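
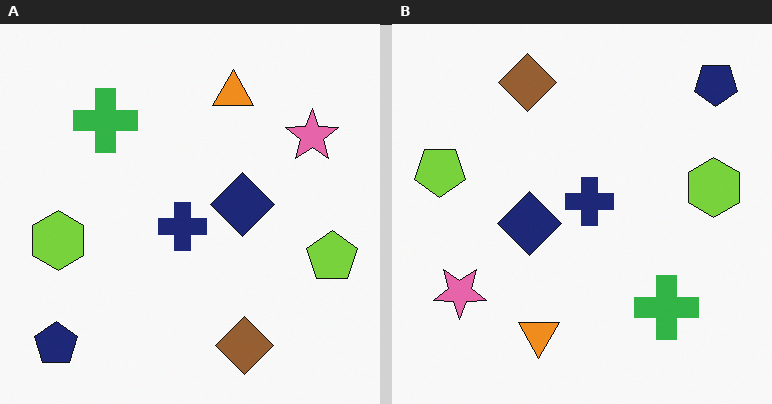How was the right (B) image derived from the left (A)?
The transformation is: rotated 180°.

The navy pentagon sits in the bottom-left of the left (A) image and the top-right of the right (B) — consistent with a whole-image 180° rotation.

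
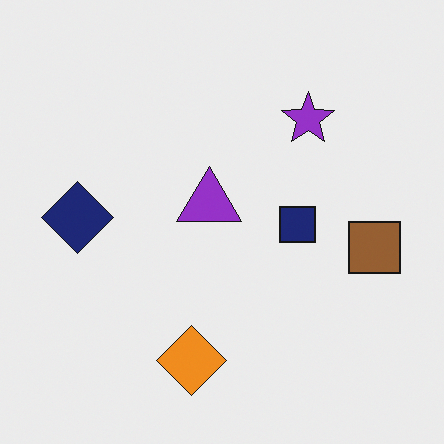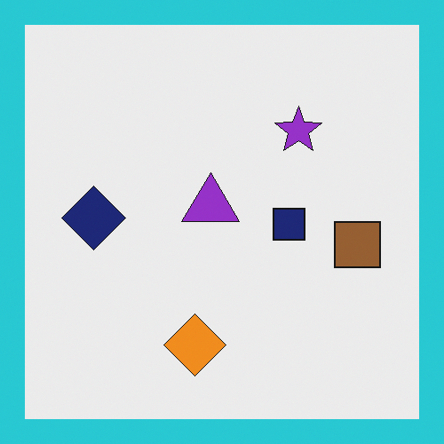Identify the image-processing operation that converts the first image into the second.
The transformation is: framed with a cyan border.

A solid cyan frame runs around the edge of the second image, with the content slightly shrunk inside it.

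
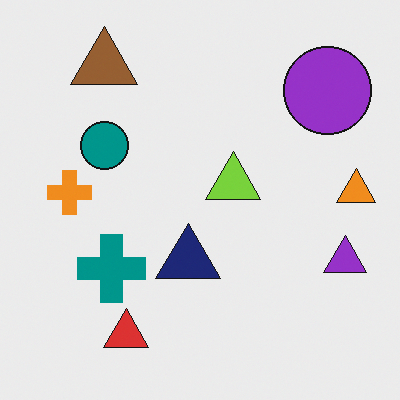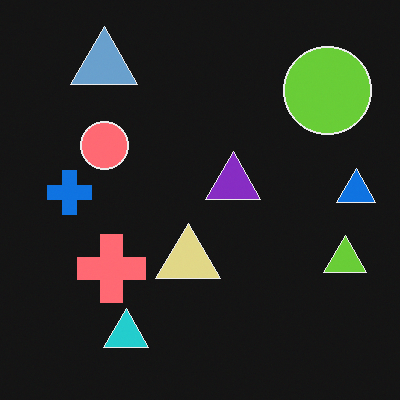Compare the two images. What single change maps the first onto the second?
It was color-inverted (negative).

The light background has become dark and every shape's color is its complement — a photographic negative.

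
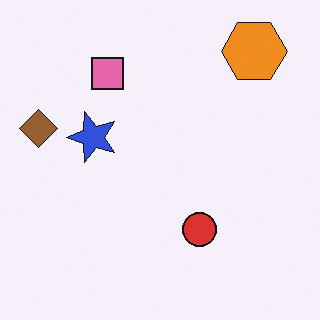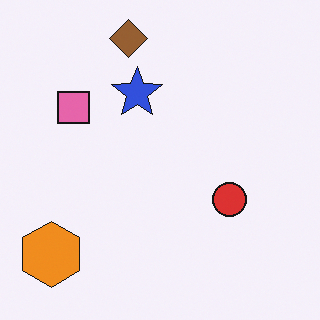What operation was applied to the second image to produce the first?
It was transposed (reflected across the top-left ↔ bottom-right diagonal).

Shapes have swapped their row and column positions — what was in the top-right is now in the bottom-left — a diagonal reflection.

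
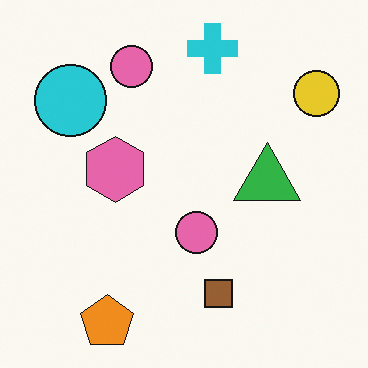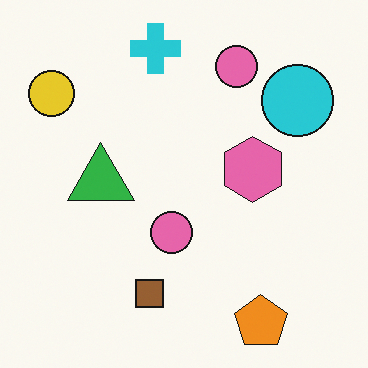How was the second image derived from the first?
It was flipped horizontally (left ↔ right).

The yellow circle is in the top-right of the first image and the top-left of the second — shapes on opposite sides of the vertical midline have swapped in a mirror flip.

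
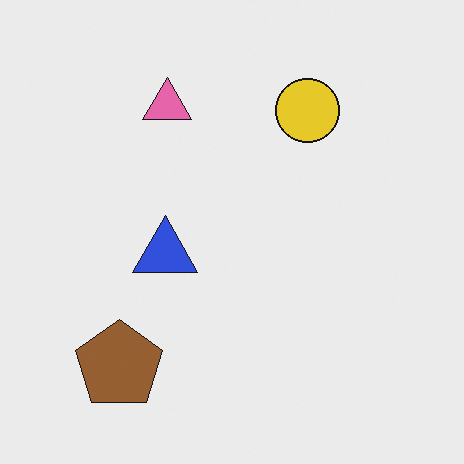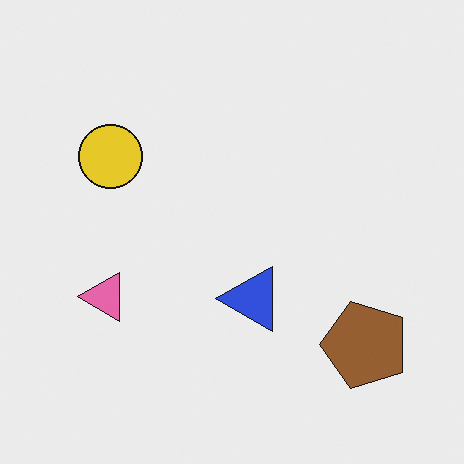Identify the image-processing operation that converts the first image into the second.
The second image is the first rotated 90° counter-clockwise.

The brown pentagon sits in the bottom-left of the first image and the bottom-right of the second — consistent with a whole-image 90° counter-clockwise rotation.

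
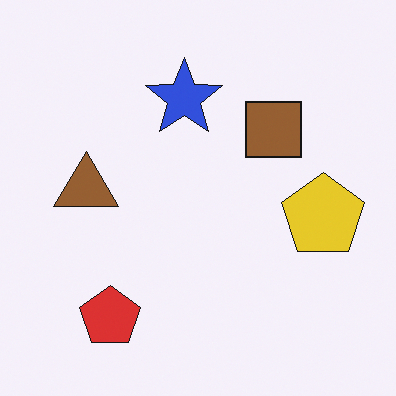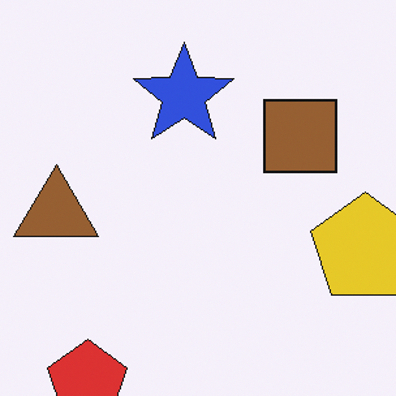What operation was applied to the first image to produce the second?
The second image is the first cropped to a modestly smaller region and rescaled.

The visible shapes are larger and the field of view is narrower; shapes near the original edges may be partly or wholly outside the frame — a crop-and-rescale.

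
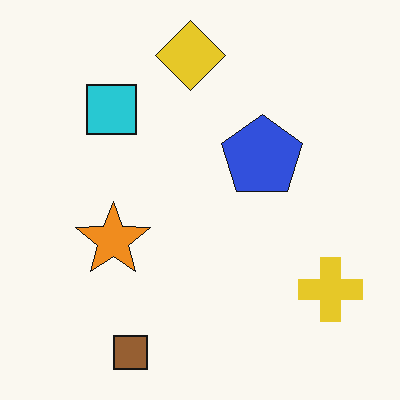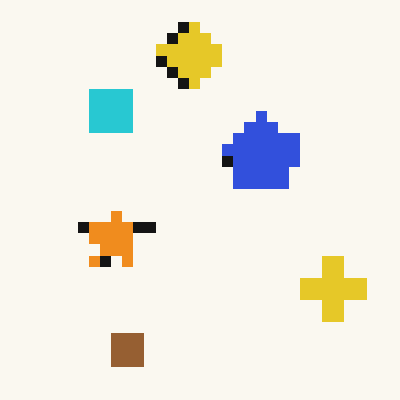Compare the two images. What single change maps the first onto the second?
The second image is the first coarsely pixelated.

Shapes are reduced to large square blocks; fine edges and outlines are lost — a downscale-then-upscale (mosaic) effect.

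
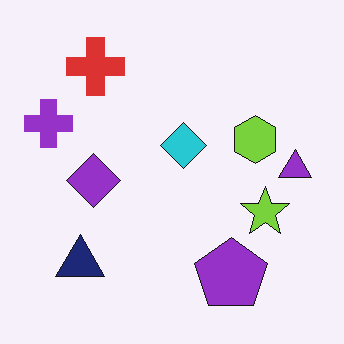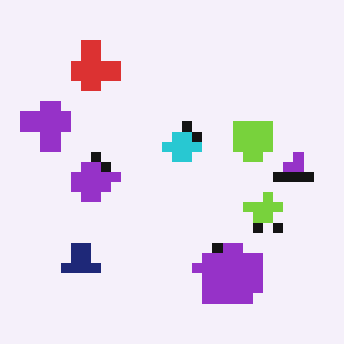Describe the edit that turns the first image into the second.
It was heavily pixelated into large blocks.

Shapes are reduced to large square blocks; fine edges and outlines are lost — a downscale-then-upscale (mosaic) effect.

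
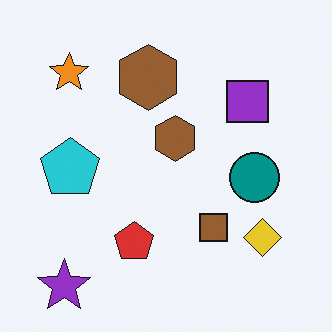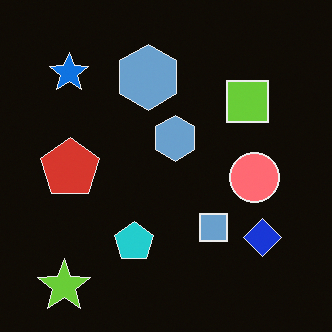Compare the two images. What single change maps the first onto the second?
The image was color-inverted (negative).

The light background has become dark and every shape's color is its complement — a photographic negative.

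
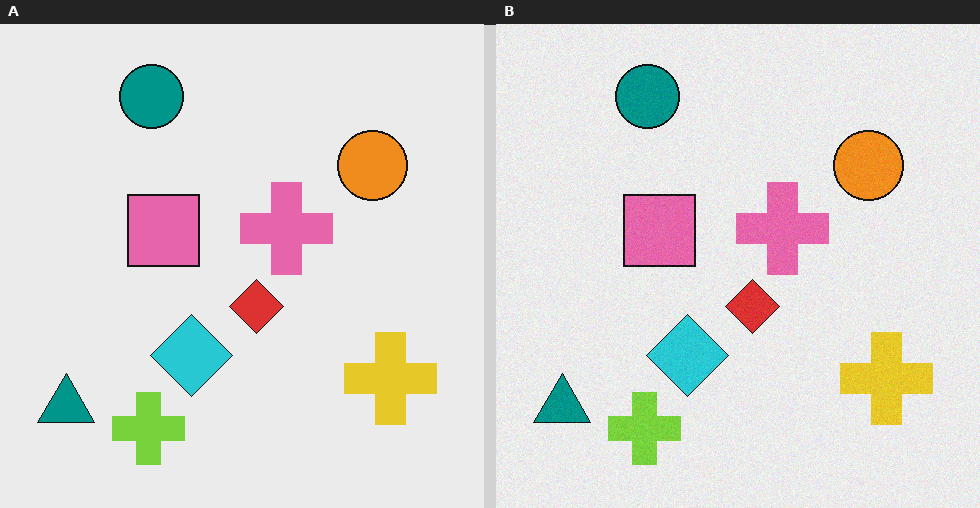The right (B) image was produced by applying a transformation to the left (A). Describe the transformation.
This is the original image degraded with subtle gaussian noise.

Random speckle covers the whole image, including the flat background.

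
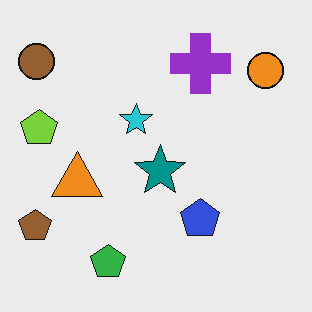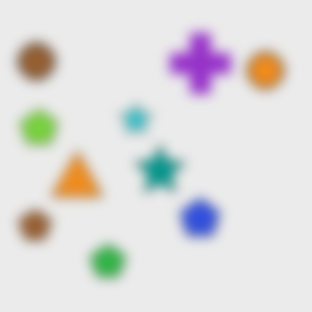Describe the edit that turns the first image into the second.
The image was heavily blurred.

Shape edges and outlines are uniformly softened across the whole image.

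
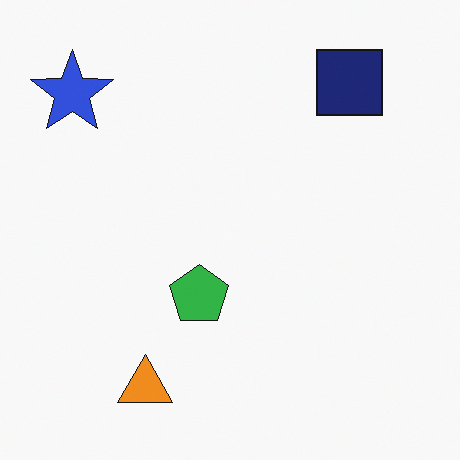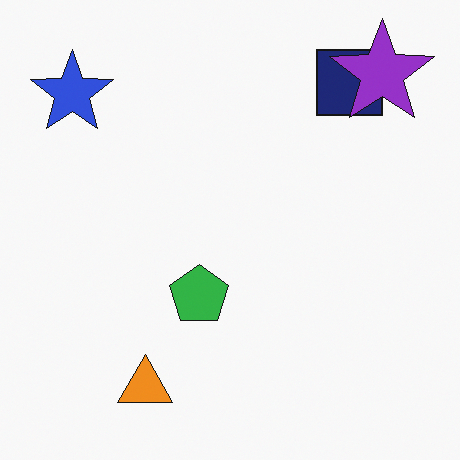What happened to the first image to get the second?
The second image is the first overlaid with an additional purple star.

A purple star appears in the second image that is absent from the first.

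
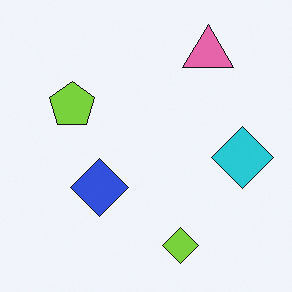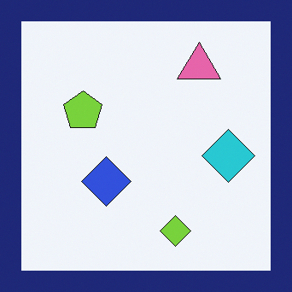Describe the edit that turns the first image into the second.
This is the original image framed with a navy border.

A solid navy frame runs around the edge of the second image, with the content slightly shrunk inside it.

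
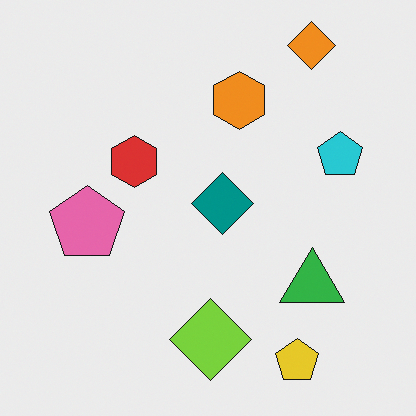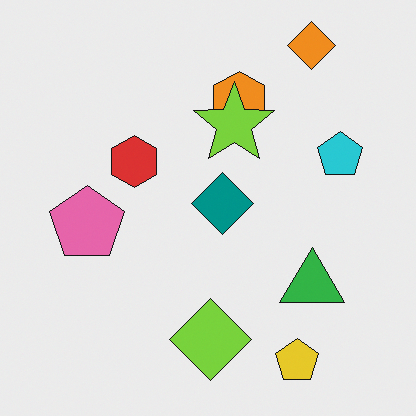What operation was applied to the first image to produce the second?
The image was overlaid with an additional lime star.

A lime star appears in the second image that is absent from the first.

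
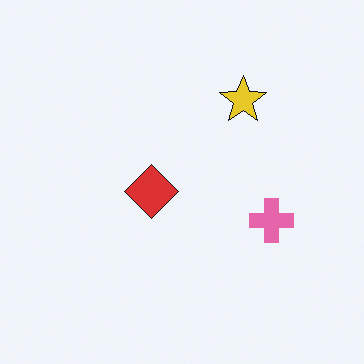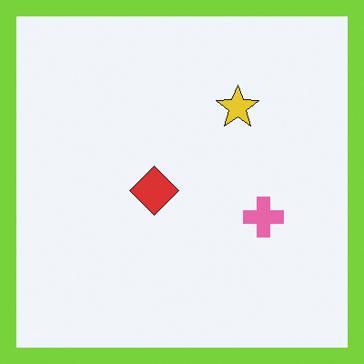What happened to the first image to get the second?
The image was framed with a lime border.

A solid lime frame runs around the edge of the second image, with the content slightly shrunk inside it.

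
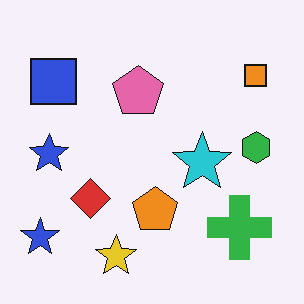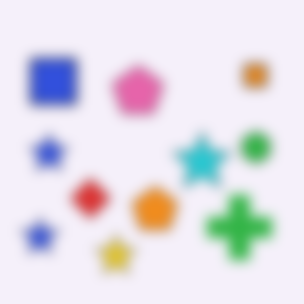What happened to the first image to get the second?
Heavily blurred.

Shape edges and outlines are uniformly softened across the whole image.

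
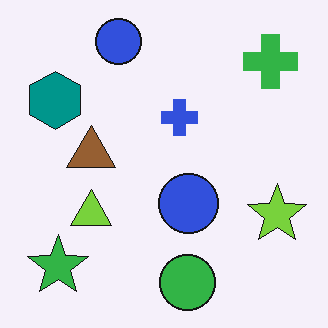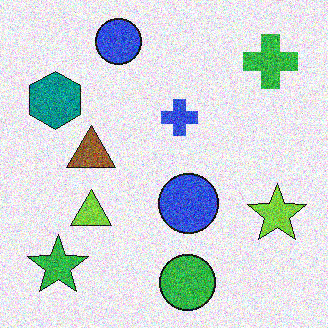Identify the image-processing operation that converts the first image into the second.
The second image is the first degraded with a thick layer of grain.

Random speckle covers the whole image, including the flat background.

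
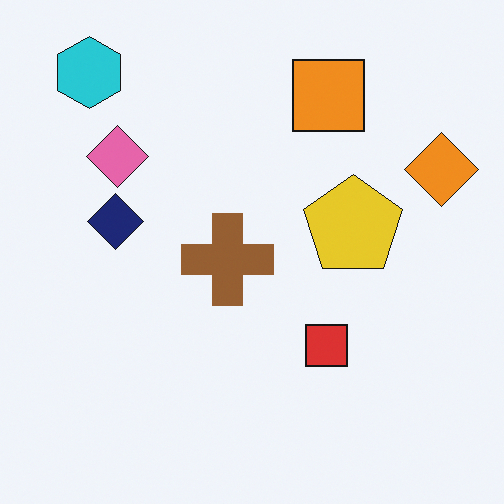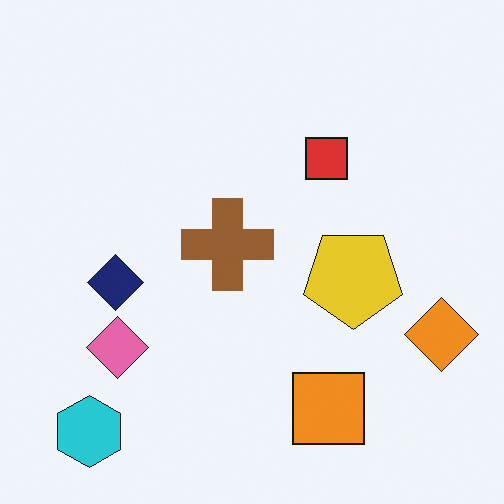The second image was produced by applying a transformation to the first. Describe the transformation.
Flipped vertically (top ↔ bottom).

The cyan hexagon is in the top-left of the first image and the bottom-left of the second — shapes on opposite sides of the horizontal midline have swapped in a mirror flip.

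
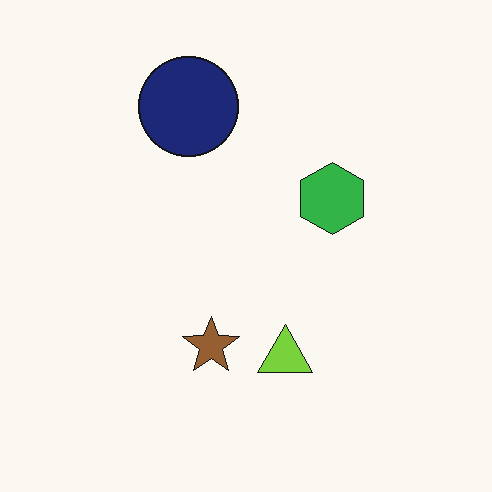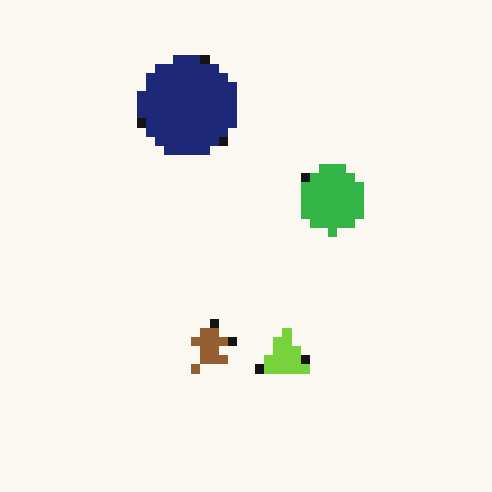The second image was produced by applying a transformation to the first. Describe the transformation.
The second image is the first heavily pixelated into large blocks.

Shapes are reduced to large square blocks; fine edges and outlines are lost — a downscale-then-upscale (mosaic) effect.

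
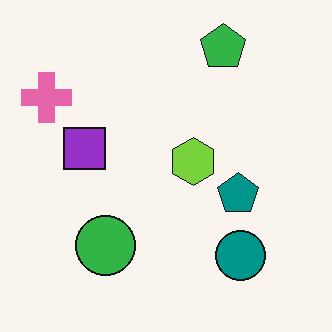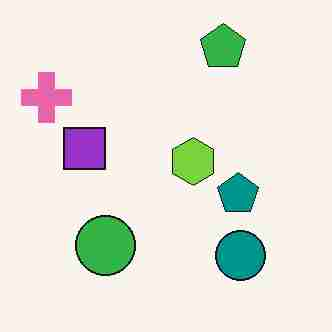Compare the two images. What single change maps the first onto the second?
This is the original image heavily JPEG-compressed with obvious blocking artifacts.

Blocky 8×8 compression artifacts appear around shape edges and the flat background shows ringing — characteristic JPEG degradation.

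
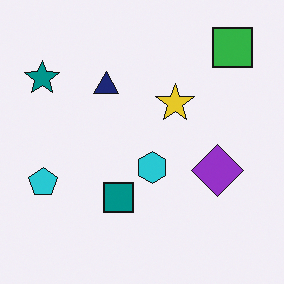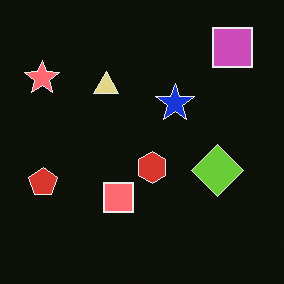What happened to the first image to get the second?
The second image is the first color-inverted (negative).

The light background has become dark and every shape's color is its complement — a photographic negative.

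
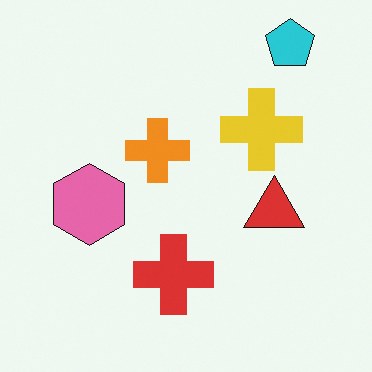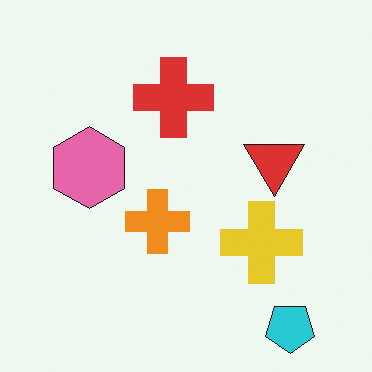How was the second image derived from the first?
This is the original image flipped vertically (top ↔ bottom).

The cyan pentagon is in the top-right of the first image and the bottom-right of the second — shapes on opposite sides of the horizontal midline have swapped in a mirror flip.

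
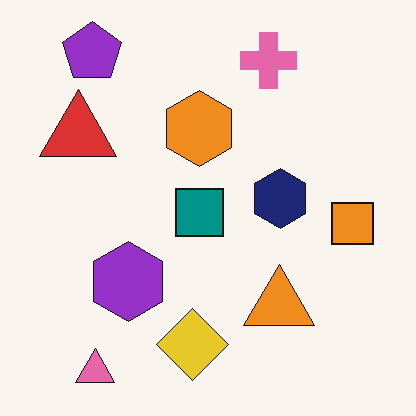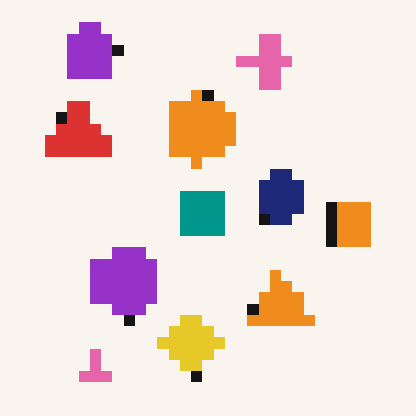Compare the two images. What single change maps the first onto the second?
The transformation is: coarsely pixelated.

Shapes are reduced to large square blocks; fine edges and outlines are lost — a downscale-then-upscale (mosaic) effect.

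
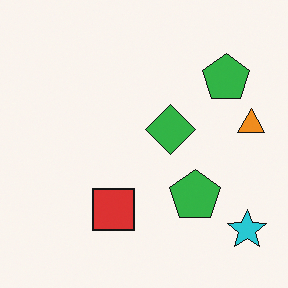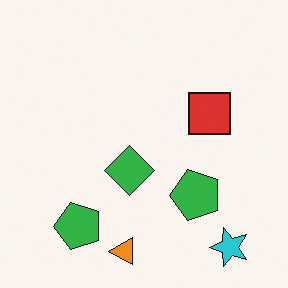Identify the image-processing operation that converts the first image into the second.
This is the original image transposed (reflected across the top-left ↔ bottom-right diagonal).

Shapes have swapped their row and column positions — what was in the top-right is now in the bottom-left — a diagonal reflection.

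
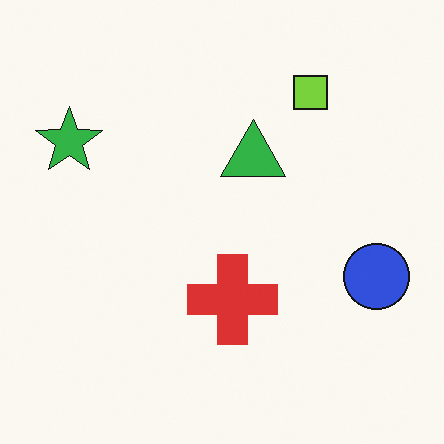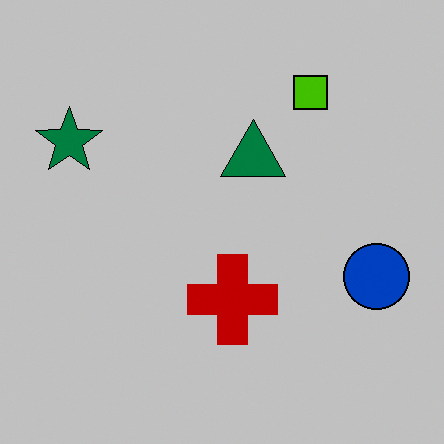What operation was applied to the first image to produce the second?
The transformation is: aggressively posterized.

Each flat color has snapped to a coarser quantized level — most visibly, the near-white background has dropped to a flat grey.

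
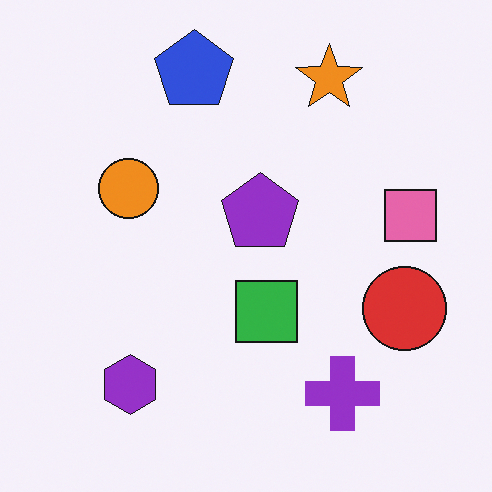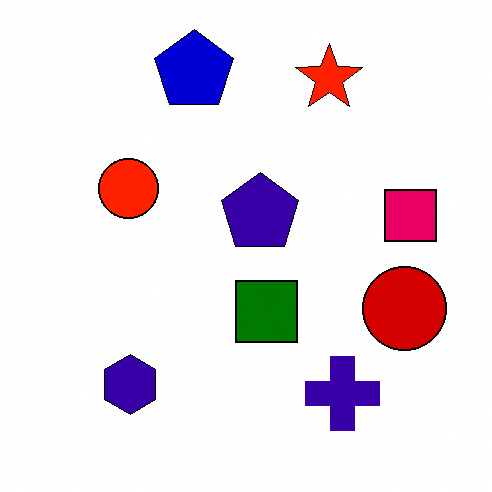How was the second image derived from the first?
The transformation is: given much higher contrast.

Tones are pushed away from mid-grey across the whole image — a global contrast change.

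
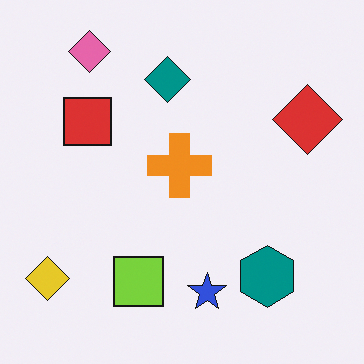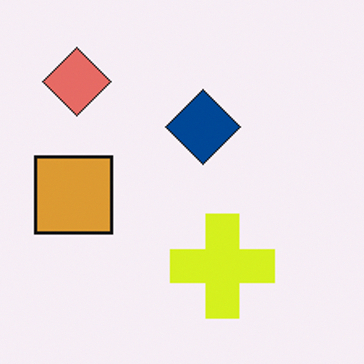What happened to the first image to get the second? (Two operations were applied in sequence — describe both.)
The transformation is: hue-shifted by a small amount, then cropped tightly and scaled back up.

Every shape's color has rotated by the same amount around the hue wheel — a uniform hue shift. The visible shapes are larger and the field of view is narrower; shapes near the original edges may be partly or wholly outside the frame — a crop-and-rescale.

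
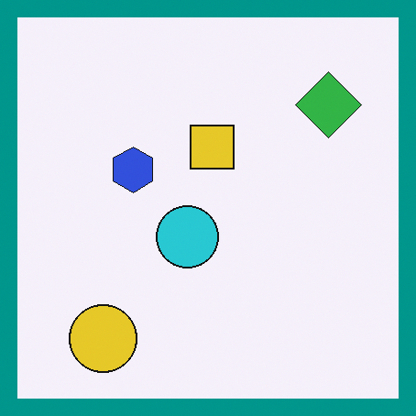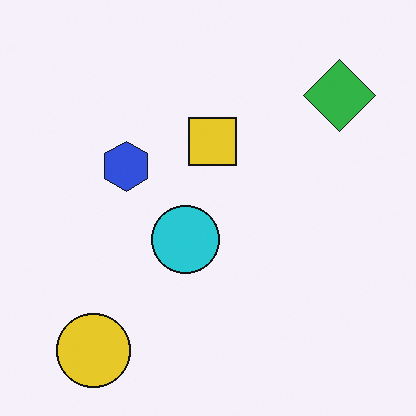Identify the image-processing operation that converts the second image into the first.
It was framed with a teal border.

A solid teal frame runs around the edge of the first image, with the content slightly shrunk inside it.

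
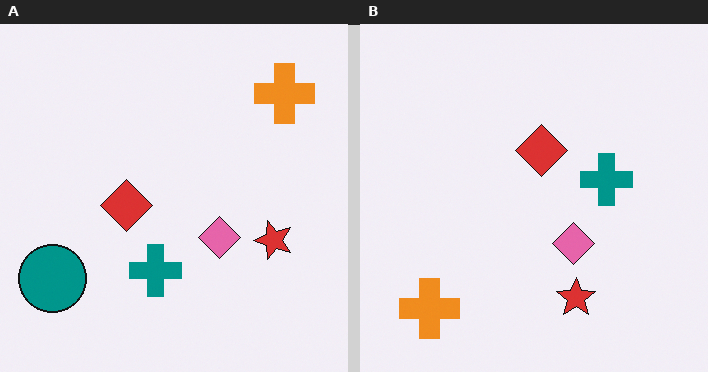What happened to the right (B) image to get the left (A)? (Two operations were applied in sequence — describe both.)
This is the original image transposed (reflected across the top-left ↔ bottom-right diagonal), then overlaid with an additional teal circle.

Shapes have swapped their row and column positions — what was in the top-right is now in the bottom-left — a diagonal reflection. A teal circle appears in the left (A) image that is absent from the right (B).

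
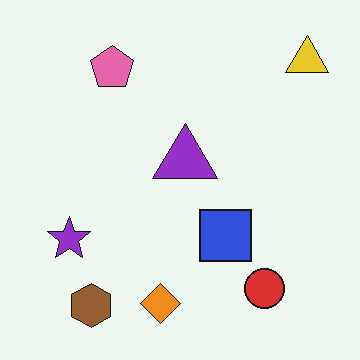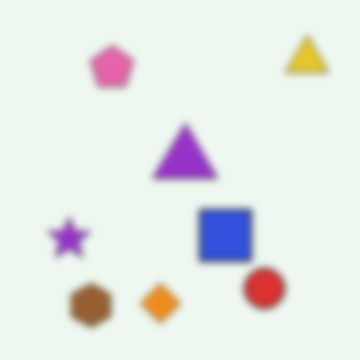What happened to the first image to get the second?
The second image is the first moderately blurred.

Shape edges and outlines are uniformly softened across the whole image.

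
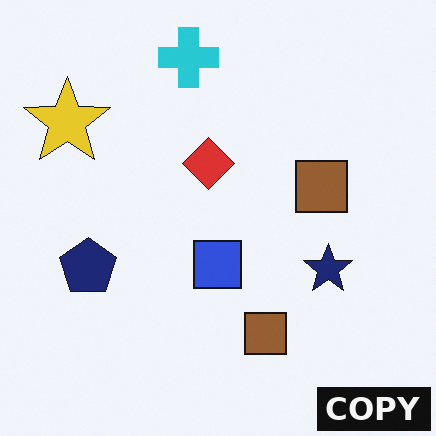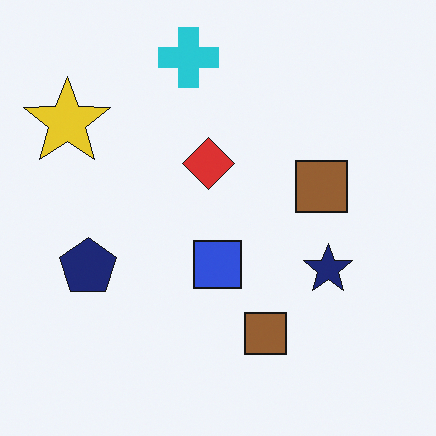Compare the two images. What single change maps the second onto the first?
The first image is the second watermarked with the text "COPY" in the lower-right corner.

A dark label reading "COPY" appears in the lower-right corner.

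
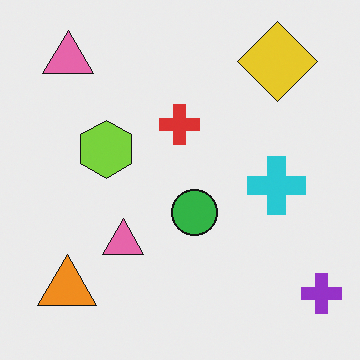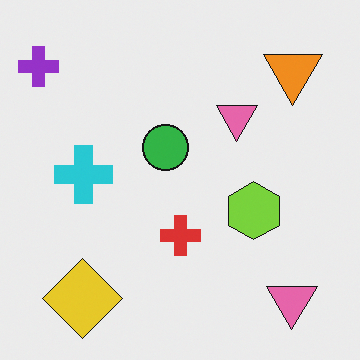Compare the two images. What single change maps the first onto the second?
The image was rotated 180°.

The purple cross sits in the bottom-right of the first image and the top-left of the second — consistent with a whole-image 180° rotation.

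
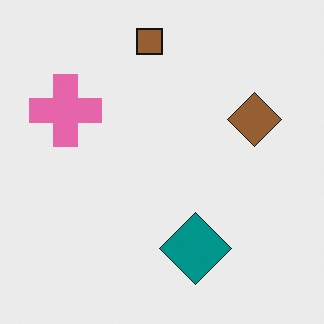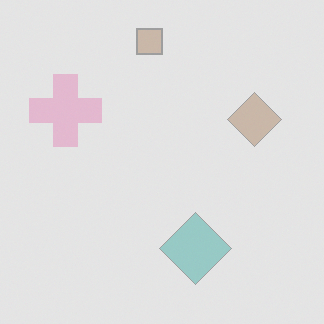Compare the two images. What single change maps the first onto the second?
The image was given much lower contrast.

Tones are pushed toward mid-grey across the whole image — a global contrast change.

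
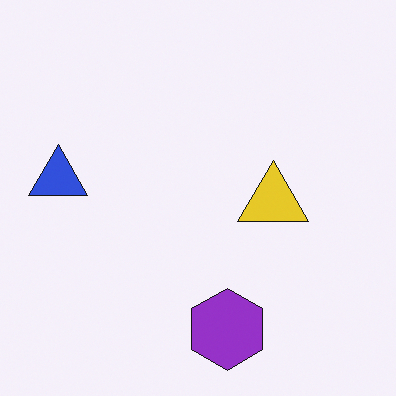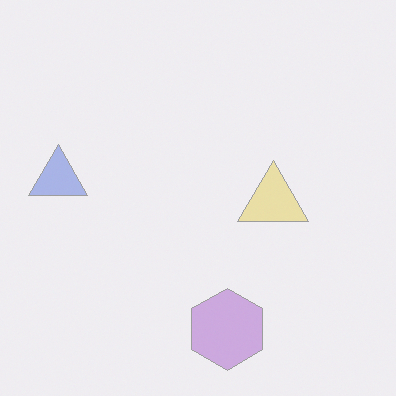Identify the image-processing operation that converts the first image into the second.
This is the original image washed out (contrast reduced).

Tones are pushed toward mid-grey across the whole image — a global contrast change.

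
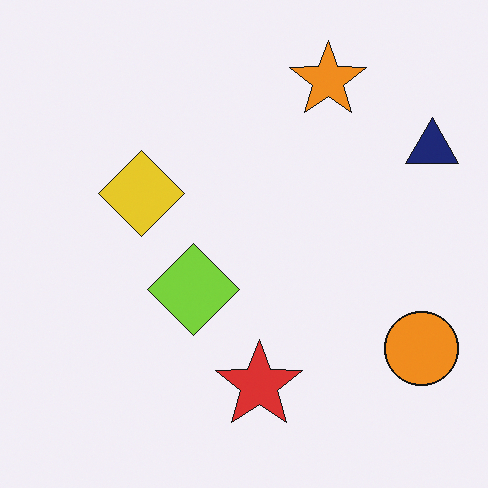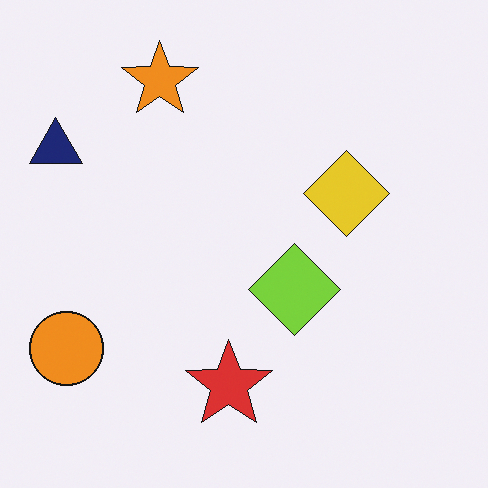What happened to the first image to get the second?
It was flipped horizontally (left ↔ right).

The navy triangle is in the top-right of the first image and the top-left of the second — shapes on opposite sides of the vertical midline have swapped in a mirror flip.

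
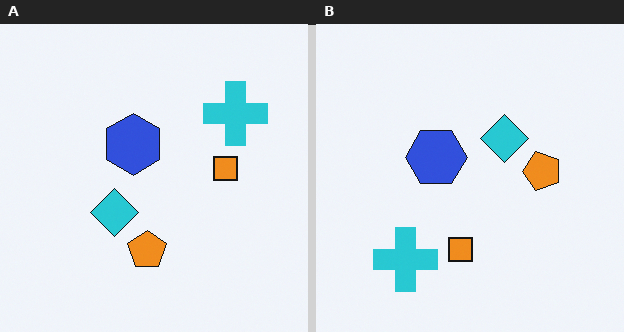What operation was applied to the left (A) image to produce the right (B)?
Transposed (reflected across the top-left ↔ bottom-right diagonal).

Shapes have swapped their row and column positions — what was in the top-right is now in the bottom-left — a diagonal reflection.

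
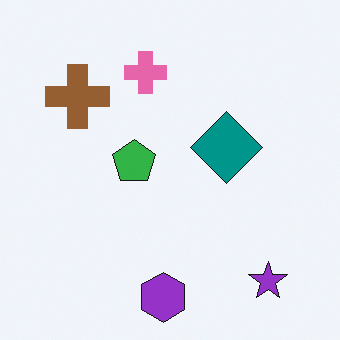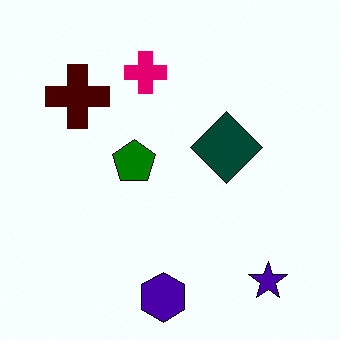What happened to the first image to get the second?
Boosted in contrast.

Tones are pushed away from mid-grey across the whole image — a global contrast change.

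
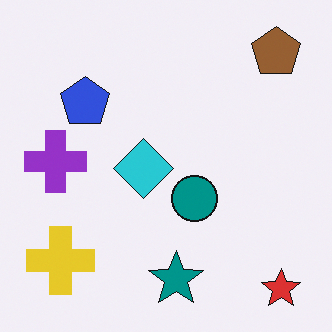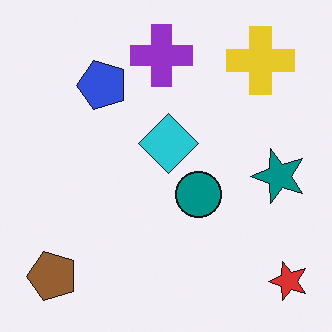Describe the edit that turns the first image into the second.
The second image is the first transposed (reflected across the top-left ↔ bottom-right diagonal).

Shapes have swapped their row and column positions — what was in the top-right is now in the bottom-left — a diagonal reflection.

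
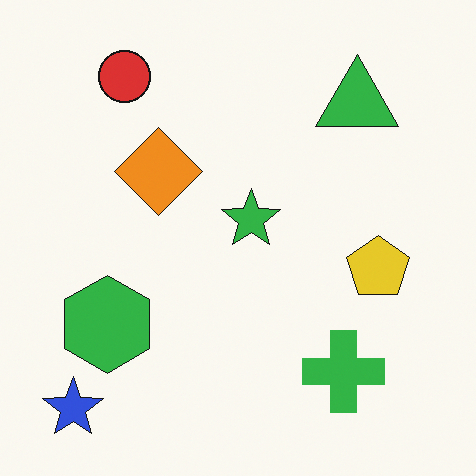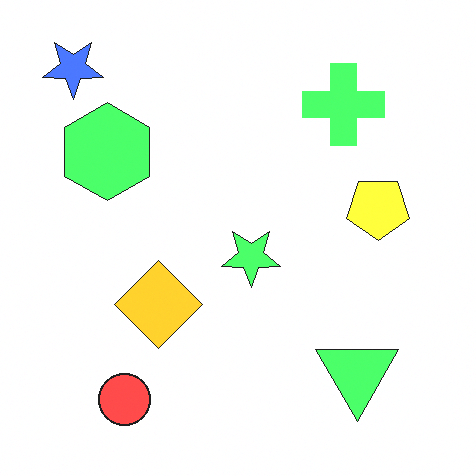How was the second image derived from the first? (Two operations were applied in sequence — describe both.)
Brightened a lot, then flipped vertically (top ↔ bottom).

Every pixel — background and shapes alike — is uniformly brightened. The blue star is in the bottom-left of the first image and the top-left of the second — shapes on opposite sides of the horizontal midline have swapped in a mirror flip.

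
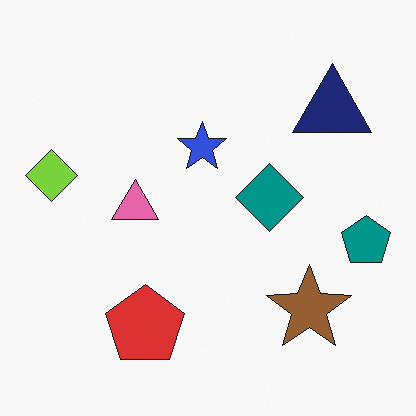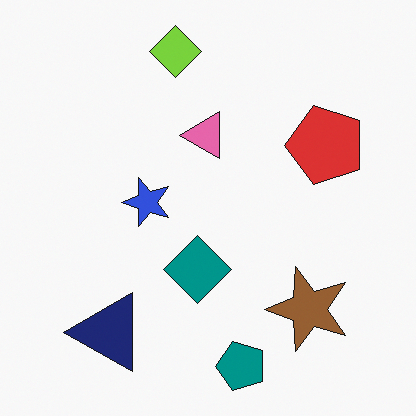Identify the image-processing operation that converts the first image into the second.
Transposed (reflected across the top-left ↔ bottom-right diagonal).

Shapes have swapped their row and column positions — what was in the top-right is now in the bottom-left — a diagonal reflection.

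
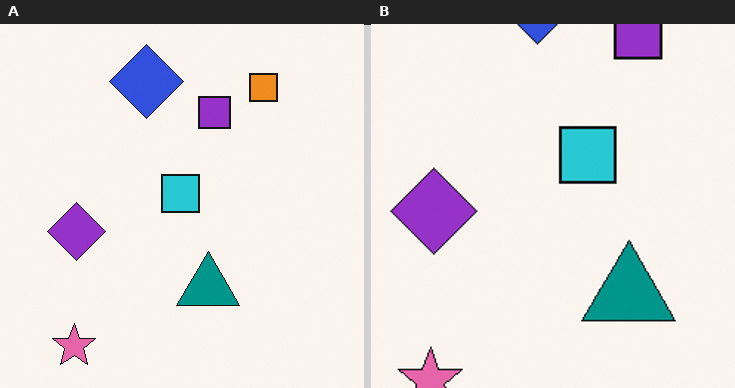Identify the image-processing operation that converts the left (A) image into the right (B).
It was cropped to a modestly smaller region and rescaled.

The visible shapes are larger and the field of view is narrower; shapes near the original edges may be partly or wholly outside the frame — a crop-and-rescale.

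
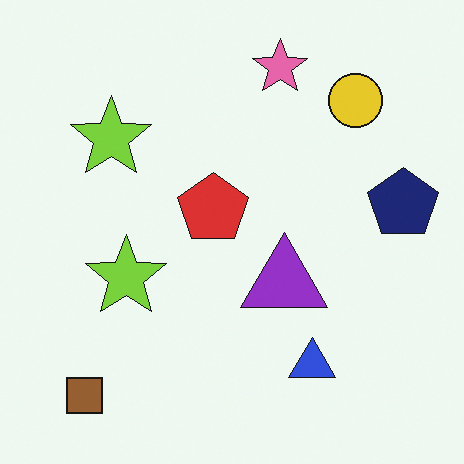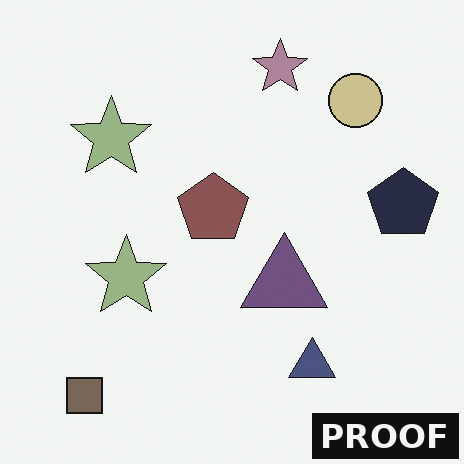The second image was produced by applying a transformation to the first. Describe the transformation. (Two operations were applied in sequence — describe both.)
The second image is the first heavily desaturated, then watermarked with the text "PROOF" in the lower-right corner.

All colors are more muted and greyish — a global saturation change. A dark label reading "PROOF" appears in the lower-right corner.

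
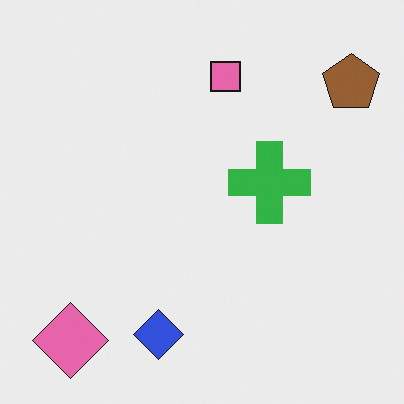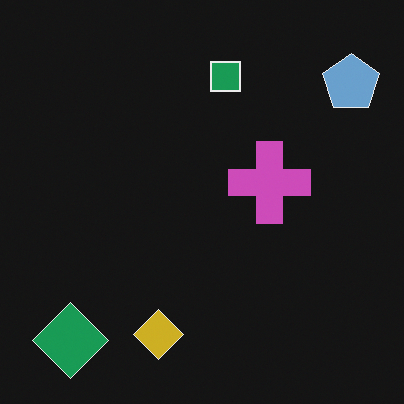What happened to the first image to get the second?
The image was color-inverted (negative).

The light background has become dark and every shape's color is its complement — a photographic negative.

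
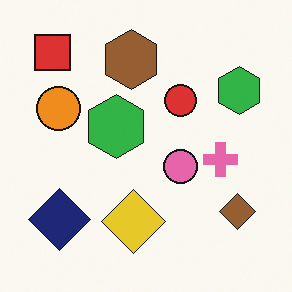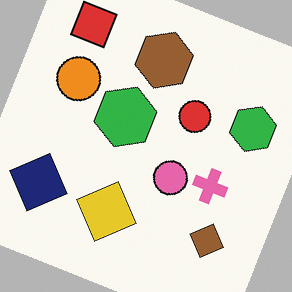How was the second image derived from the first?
Rotated clockwise by a clearly visible amount.

Every shape is tilted by the same angle and the image corners show triangular fill wedges — a whole-image rotation by a non-right angle.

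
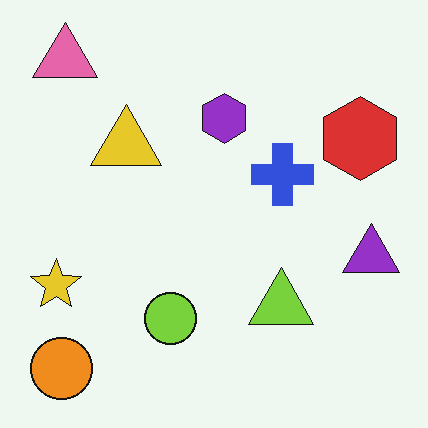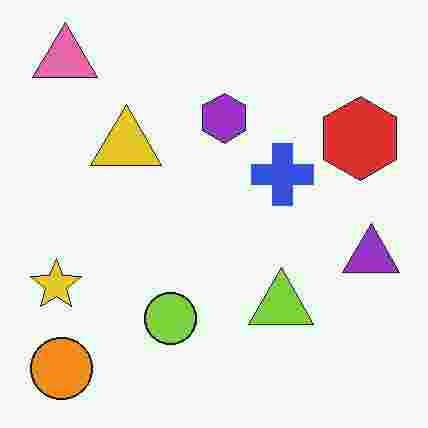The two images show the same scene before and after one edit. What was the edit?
This is the original image heavily JPEG-compressed with obvious blocking artifacts.

Blocky 8×8 compression artifacts appear around shape edges and the flat background shows ringing — characteristic JPEG degradation.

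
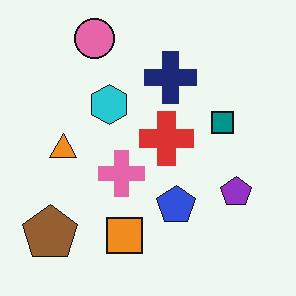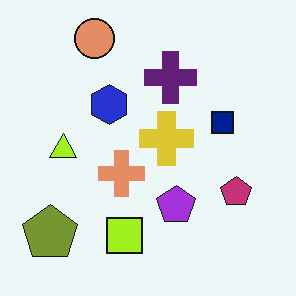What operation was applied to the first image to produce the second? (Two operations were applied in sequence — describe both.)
It was hue-shifted by a small amount, then given moderate JPEG compression.

Every shape's color has rotated by the same amount around the hue wheel — a uniform hue shift. Blocky 8×8 compression artifacts appear around shape edges and the flat background shows ringing — characteristic JPEG degradation.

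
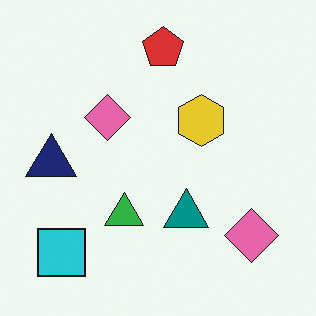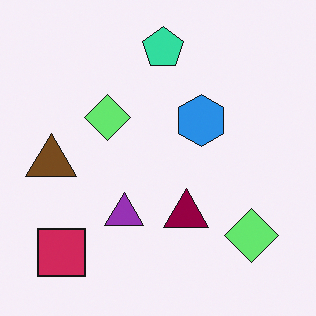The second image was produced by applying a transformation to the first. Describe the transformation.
It was hue-shifted by a large amount.

Every shape's color has rotated by the same amount around the hue wheel — a uniform hue shift.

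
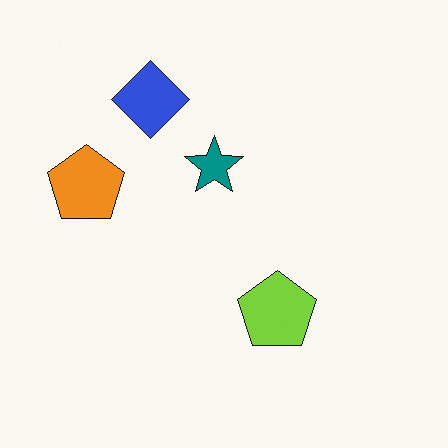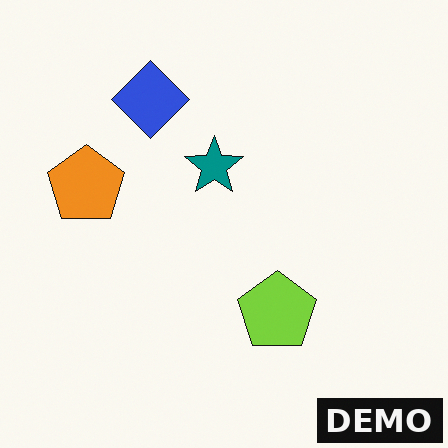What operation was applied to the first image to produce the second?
The second image is the first watermarked with the text "DEMO" in the lower-right corner.

A dark label reading "DEMO" appears in the lower-right corner.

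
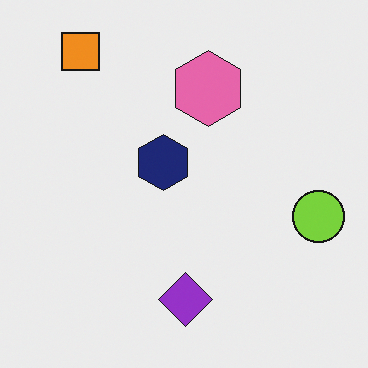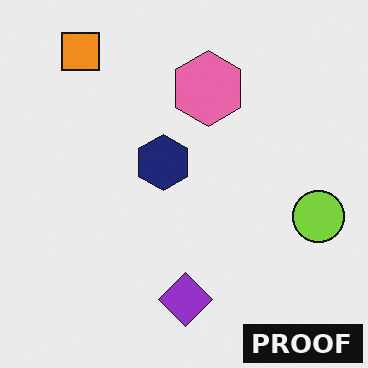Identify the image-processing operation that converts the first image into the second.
Watermarked with the text "PROOF" in the lower-right corner.

A dark label reading "PROOF" appears in the lower-right corner.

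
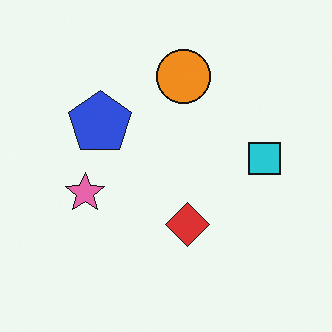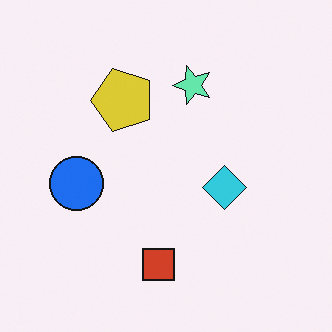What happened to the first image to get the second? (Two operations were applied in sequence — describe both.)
This is the original image hue-shifted through roughly half the color wheel, then transposed (reflected across the top-left ↔ bottom-right diagonal).

Every shape's color has rotated by the same amount around the hue wheel — a uniform hue shift. Shapes have swapped their row and column positions — what was in the top-right is now in the bottom-left — a diagonal reflection.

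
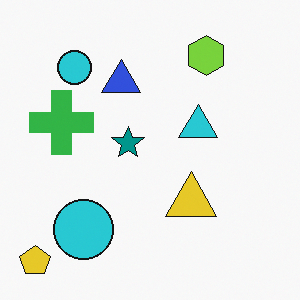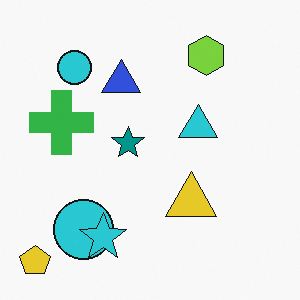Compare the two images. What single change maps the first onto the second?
It was overlaid with an additional cyan star.

A cyan star appears in the second image that is absent from the first.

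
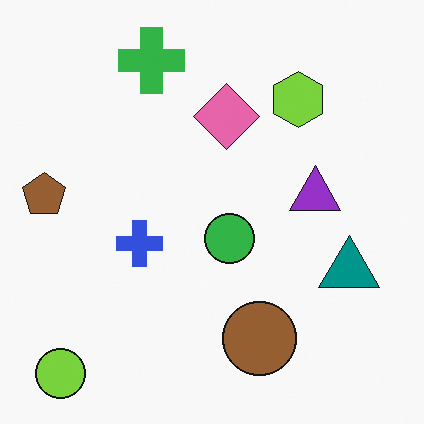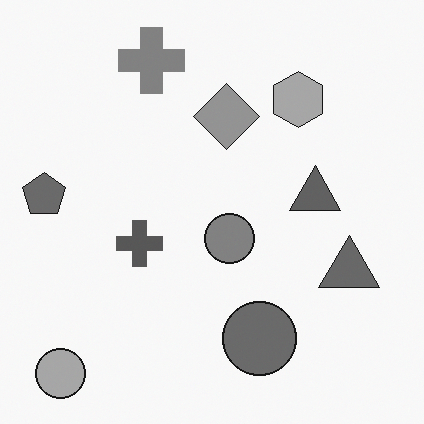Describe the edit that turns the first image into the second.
The second image is the first converted to grayscale.

All color is removed — every shape is now a shade of grey.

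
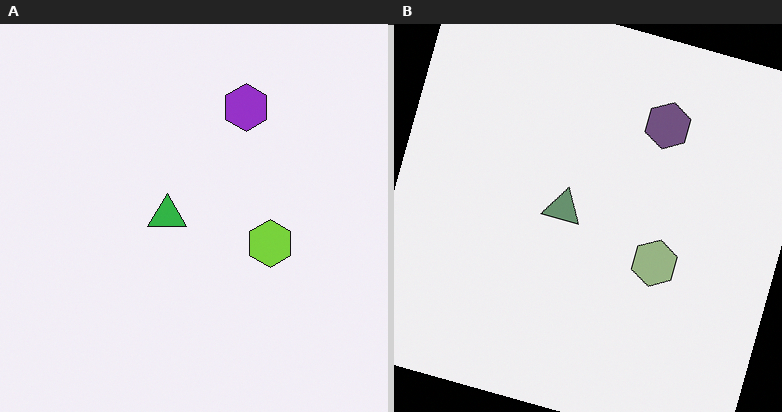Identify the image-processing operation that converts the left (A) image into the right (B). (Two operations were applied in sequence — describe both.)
The transformation is: rotated clockwise by a clearly visible amount, then heavily desaturated.

Every shape is tilted by the same angle and the image corners show triangular fill wedges — a whole-image rotation by a non-right angle. All colors are more muted and greyish — a global saturation change.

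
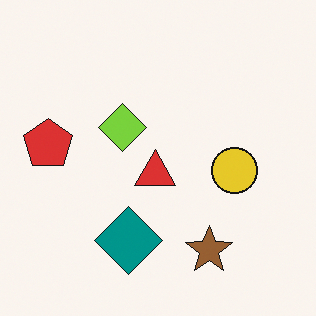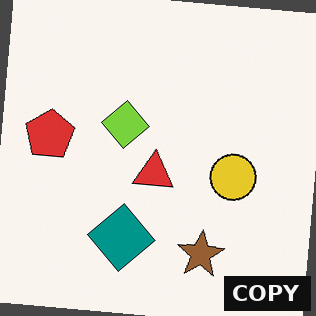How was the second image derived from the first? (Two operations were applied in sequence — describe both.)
The second image is the first rotated clockwise by a few degrees, then watermarked with the text "COPY" in the lower-right corner.

Every shape is tilted by the same angle and the image corners show triangular fill wedges — a whole-image rotation by a non-right angle. A dark label reading "COPY" appears in the lower-right corner.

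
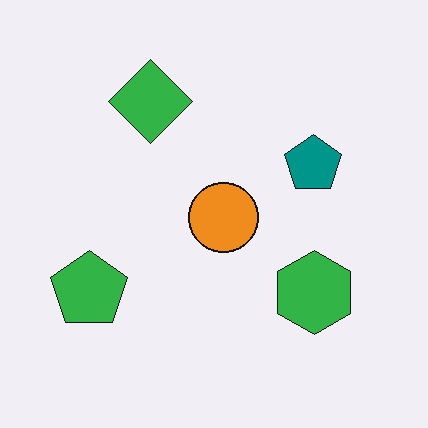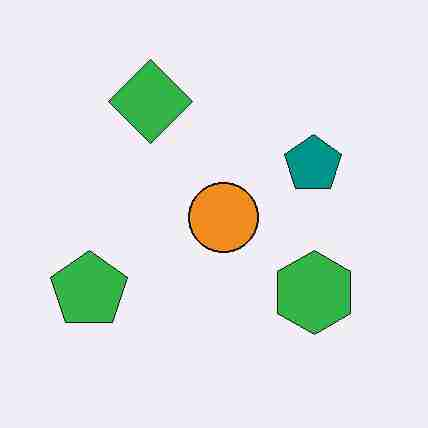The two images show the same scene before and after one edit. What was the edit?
Heavily JPEG-compressed with obvious blocking artifacts.

Blocky 8×8 compression artifacts appear around shape edges and the flat background shows ringing — characteristic JPEG degradation.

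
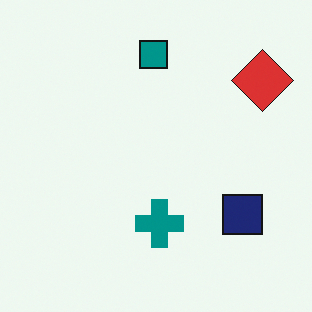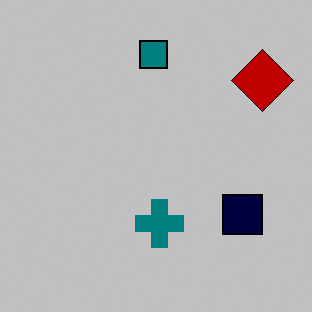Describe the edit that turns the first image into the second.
The image was heavily posterized to just a handful of flat colors.

Each flat color has snapped to a coarser quantized level — most visibly, the near-white background has dropped to a flat grey.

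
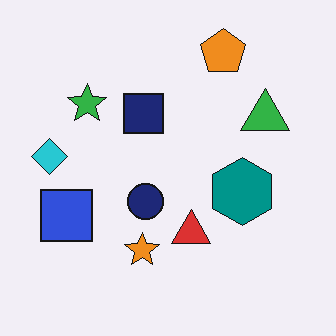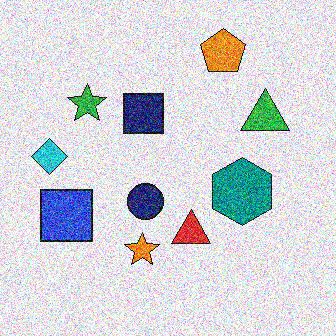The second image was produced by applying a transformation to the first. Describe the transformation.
The transformation is: degraded with a thick layer of grain.

Random speckle covers the whole image, including the flat background.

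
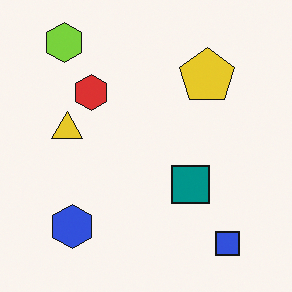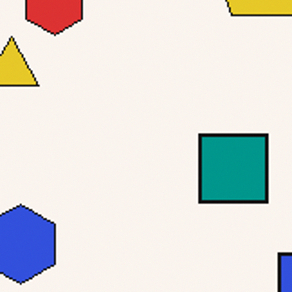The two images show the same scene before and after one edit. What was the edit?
It was cropped to a noticeably smaller region and rescaled.

The visible shapes are larger and the field of view is narrower; shapes near the original edges may be partly or wholly outside the frame — a crop-and-rescale.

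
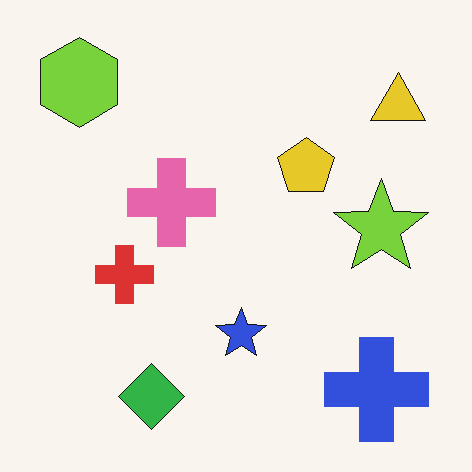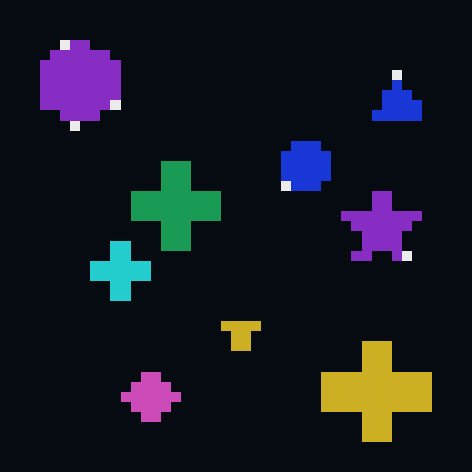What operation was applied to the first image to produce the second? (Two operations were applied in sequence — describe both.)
The image was color-inverted (negative), then heavily pixelated into large blocks.

The light background has become dark and every shape's color is its complement — a photographic negative. Shapes are reduced to large square blocks; fine edges and outlines are lost — a downscale-then-upscale (mosaic) effect.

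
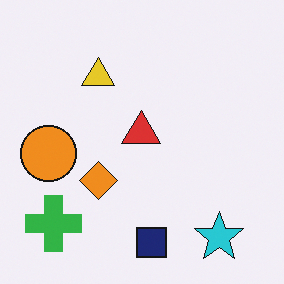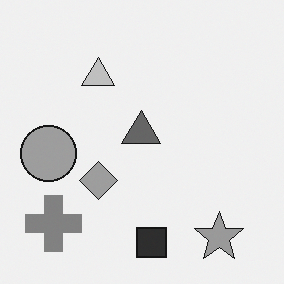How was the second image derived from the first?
It was converted to grayscale.

All color is removed — every shape is now a shade of grey.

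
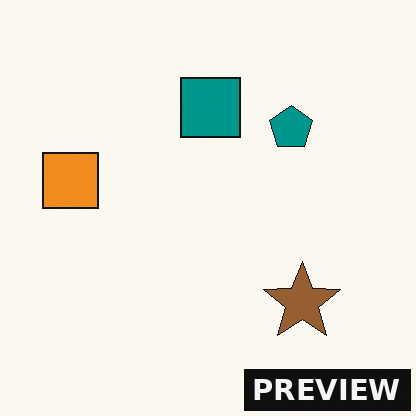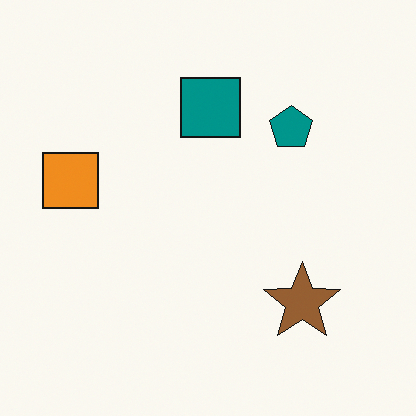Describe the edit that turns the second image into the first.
The transformation is: watermarked with the text "PREVIEW" in the lower-right corner.

A dark label reading "PREVIEW" appears in the lower-right corner.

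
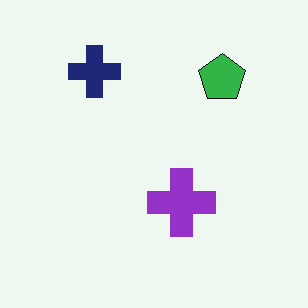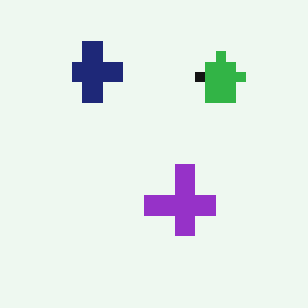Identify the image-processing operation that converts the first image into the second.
The transformation is: coarsely pixelated.

Shapes are reduced to large square blocks; fine edges and outlines are lost — a downscale-then-upscale (mosaic) effect.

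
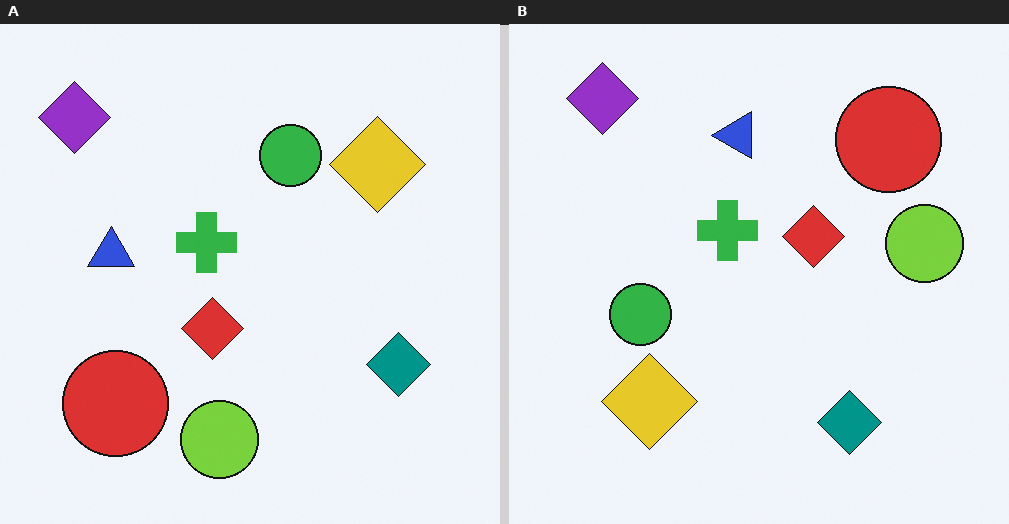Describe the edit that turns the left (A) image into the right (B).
The transformation is: transposed (reflected across the top-left ↔ bottom-right diagonal).

Shapes have swapped their row and column positions — what was in the top-right is now in the bottom-left — a diagonal reflection.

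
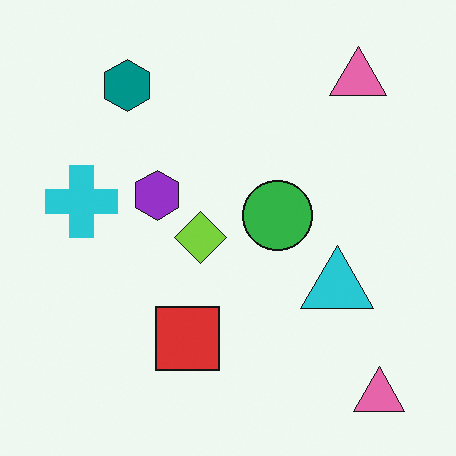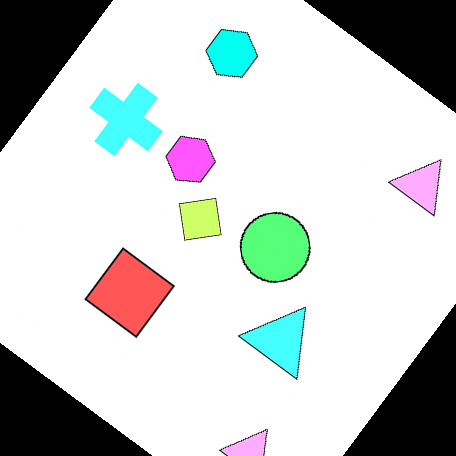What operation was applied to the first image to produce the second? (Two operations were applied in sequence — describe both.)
This is the original image substantially brightened, then rotated clockwise by a large amount — several tens of degrees.

Every pixel — background and shapes alike — is uniformly brightened. Every shape is tilted by the same angle and the image corners show triangular fill wedges — a whole-image rotation by a non-right angle.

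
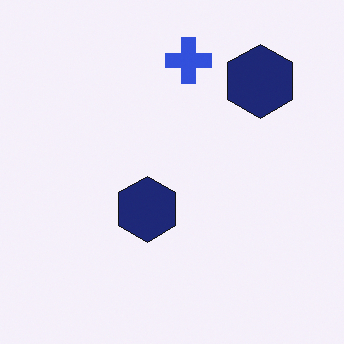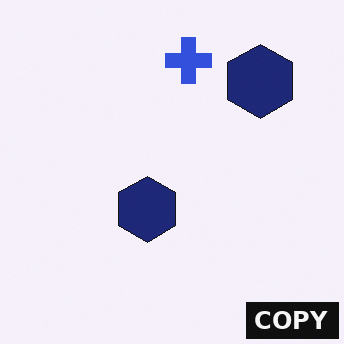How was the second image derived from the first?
The transformation is: watermarked with the text "COPY" in the lower-right corner.

A dark label reading "COPY" appears in the lower-right corner.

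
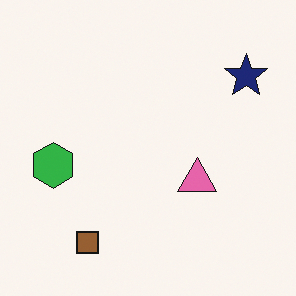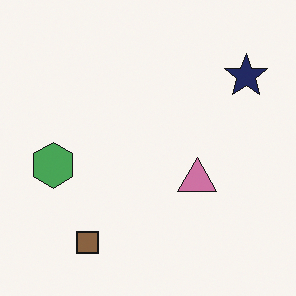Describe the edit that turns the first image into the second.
The image was slightly desaturated.

All colors are more muted and greyish — a global saturation change.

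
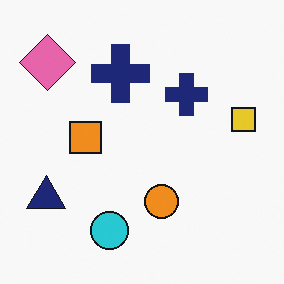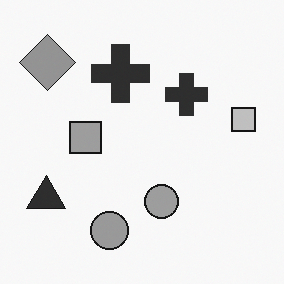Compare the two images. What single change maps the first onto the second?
It was converted to grayscale.

All color is removed — every shape is now a shade of grey.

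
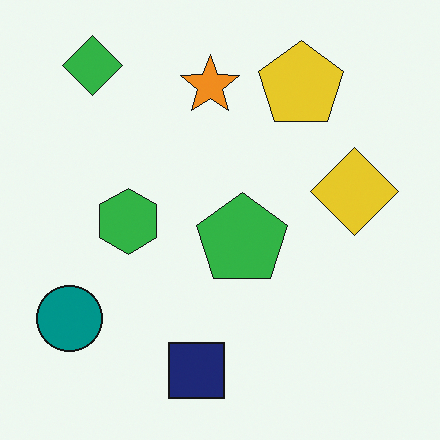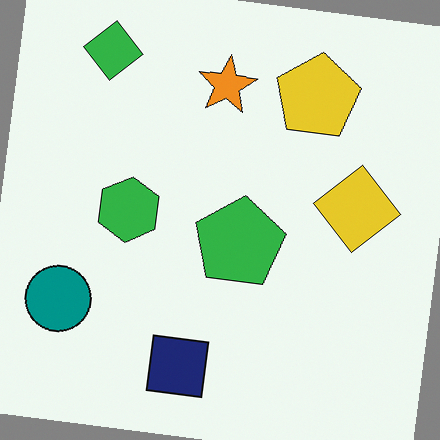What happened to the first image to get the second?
The image was rotated clockwise by a small amount.

Every shape is tilted by the same angle and the image corners show triangular fill wedges — a whole-image rotation by a non-right angle.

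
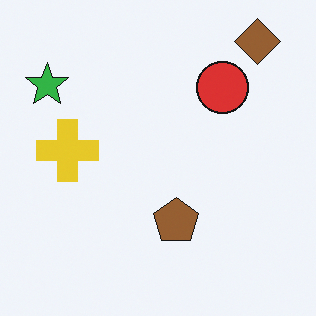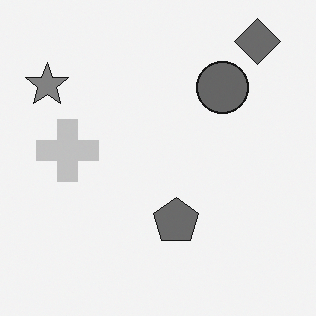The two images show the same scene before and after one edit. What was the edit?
The second image is the first converted to grayscale.

All color is removed — every shape is now a shade of grey.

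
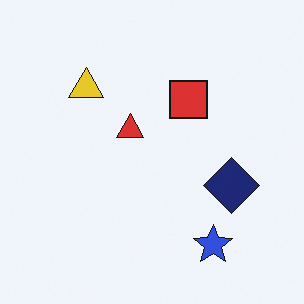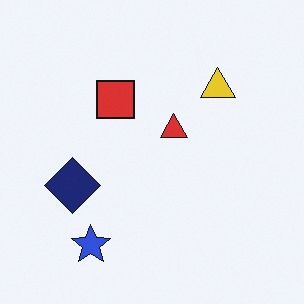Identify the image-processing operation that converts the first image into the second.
The transformation is: flipped horizontally (left ↔ right).

The navy diamond is in the right of the first image and the left of the second — shapes on opposite sides of the vertical midline have swapped in a mirror flip.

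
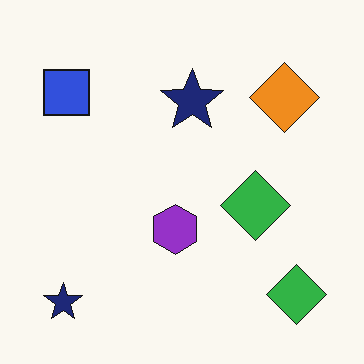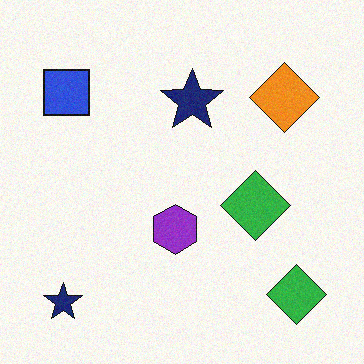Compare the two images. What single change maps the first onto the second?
This is the original image degraded with light additive noise.

Random speckle covers the whole image, including the flat background.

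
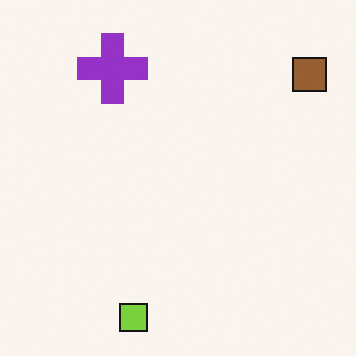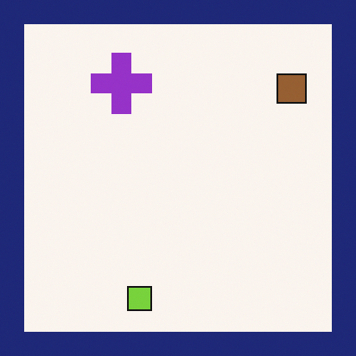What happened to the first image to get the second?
Framed with a navy border.

A solid navy frame runs around the edge of the second image, with the content slightly shrunk inside it.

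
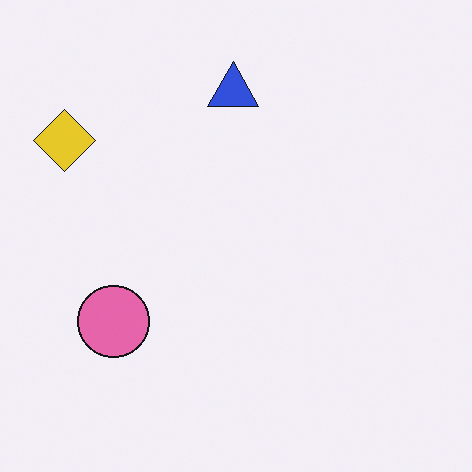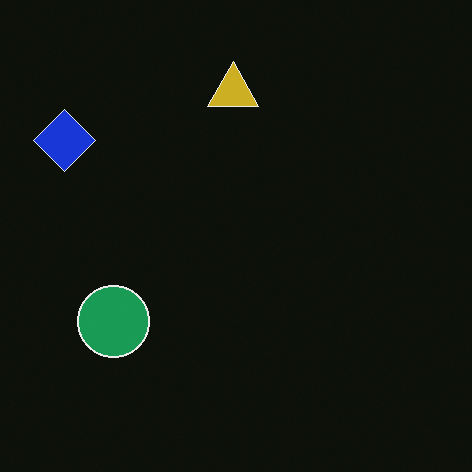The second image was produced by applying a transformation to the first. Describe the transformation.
Color-inverted (negative).

The light background has become dark and every shape's color is its complement — a photographic negative.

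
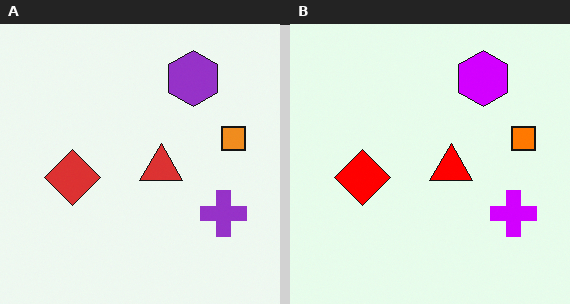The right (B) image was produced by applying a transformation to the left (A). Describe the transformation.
The right (B) image is the left (A) heavily oversaturated.

All colors are more vivid — a global saturation change.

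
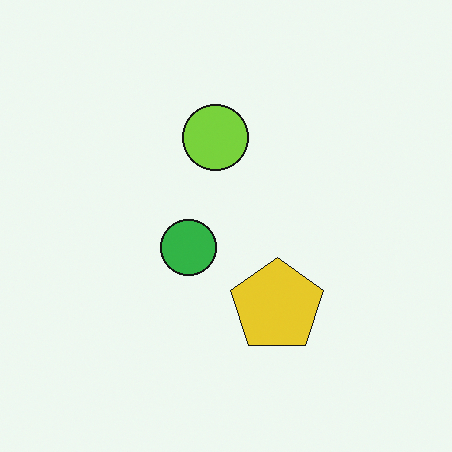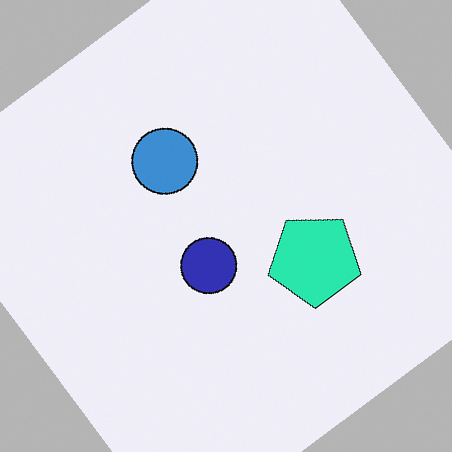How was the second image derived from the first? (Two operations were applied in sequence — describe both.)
Rotated counter-clockwise by a large amount — several tens of degrees, then hue-shifted by a moderate amount.

Every shape is tilted by the same angle and the image corners show triangular fill wedges — a whole-image rotation by a non-right angle. Every shape's color has rotated by the same amount around the hue wheel — a uniform hue shift.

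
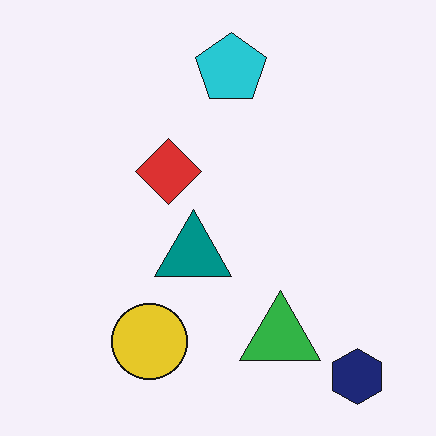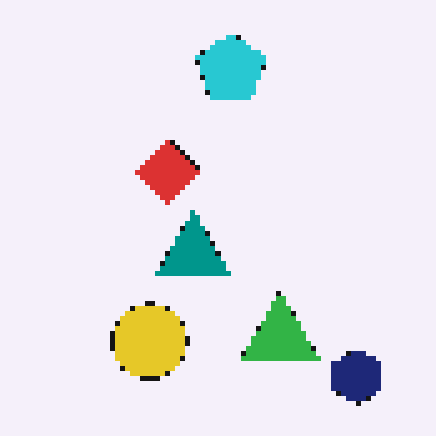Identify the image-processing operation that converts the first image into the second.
The transformation is: mildly pixelated.

Shapes are reduced to large square blocks; fine edges and outlines are lost — a downscale-then-upscale (mosaic) effect.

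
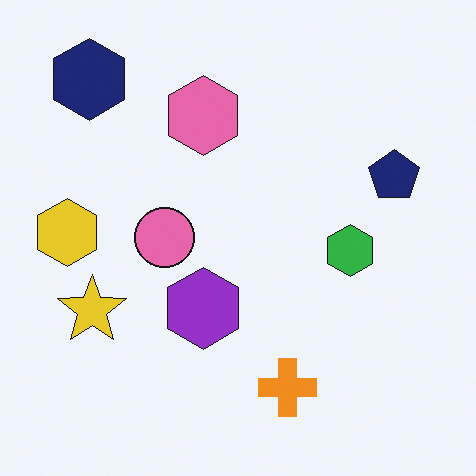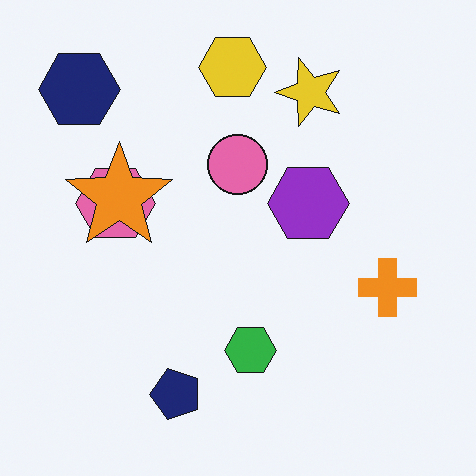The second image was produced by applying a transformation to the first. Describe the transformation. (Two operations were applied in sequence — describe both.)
The image was transposed (reflected across the top-left ↔ bottom-right diagonal), then overlaid with an additional orange star.

Shapes have swapped their row and column positions — what was in the top-right is now in the bottom-left — a diagonal reflection. An orange star appears in the second image that is absent from the first.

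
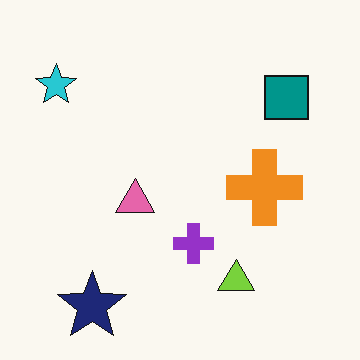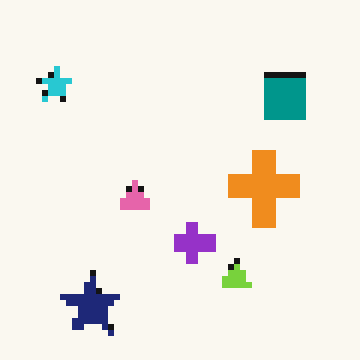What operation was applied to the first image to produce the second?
The image was moderately pixelated.

Shapes are reduced to large square blocks; fine edges and outlines are lost — a downscale-then-upscale (mosaic) effect.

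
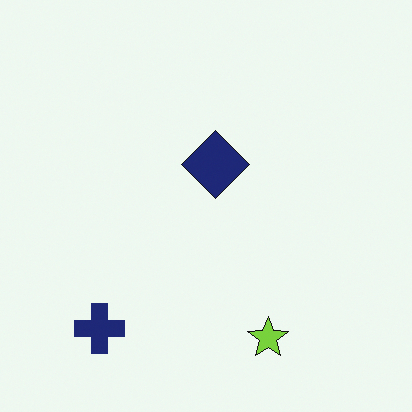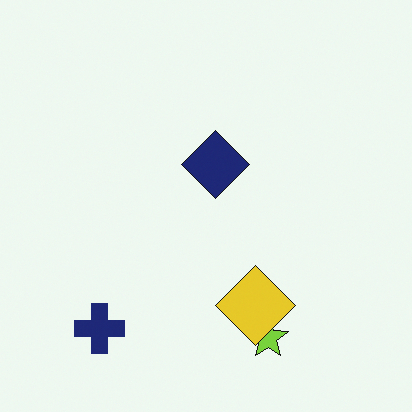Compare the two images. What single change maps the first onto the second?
The second image is the first overlaid with an additional yellow diamond.

A yellow diamond appears in the second image that is absent from the first.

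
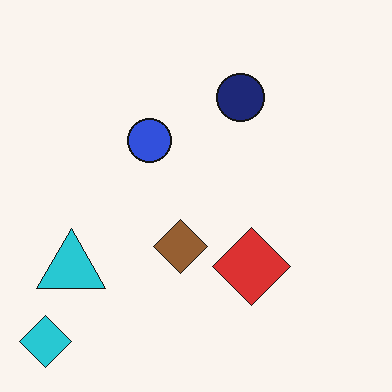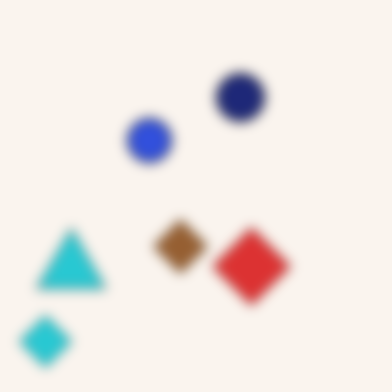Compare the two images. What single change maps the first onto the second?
The transformation is: strongly gaussian-blurred.

Shape edges and outlines are uniformly softened across the whole image.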